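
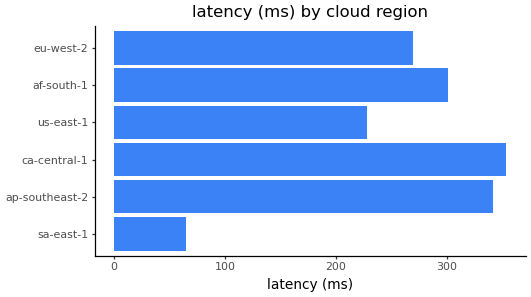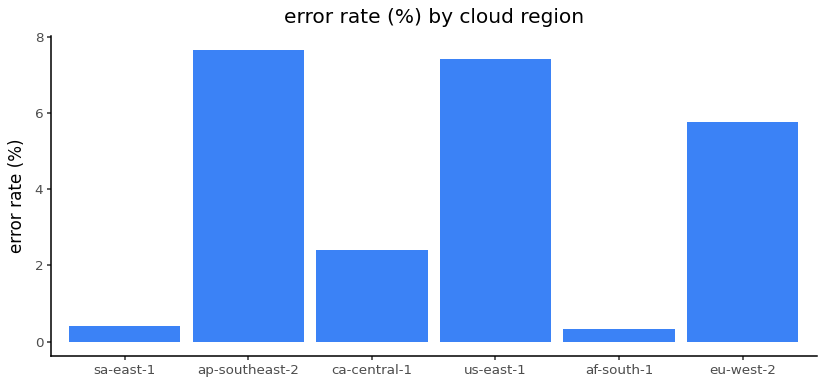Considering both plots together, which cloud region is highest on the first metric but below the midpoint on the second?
Chart 2 median error rate (%) ≈ 4; below-median cloud regions: sa-east-1, ca-central-1, af-south-1. Among those, ca-central-1 has the highest latency (ms) (≈ 350).

ca-central-1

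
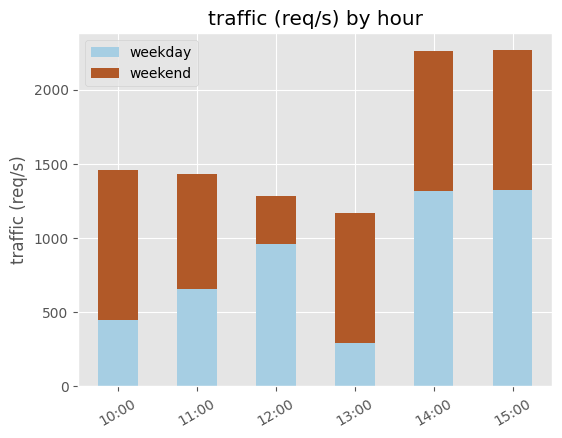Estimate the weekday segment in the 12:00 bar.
weekday top ≈ 1000, bottom ≈ 0; segment ≈ 1000.

≈ 1000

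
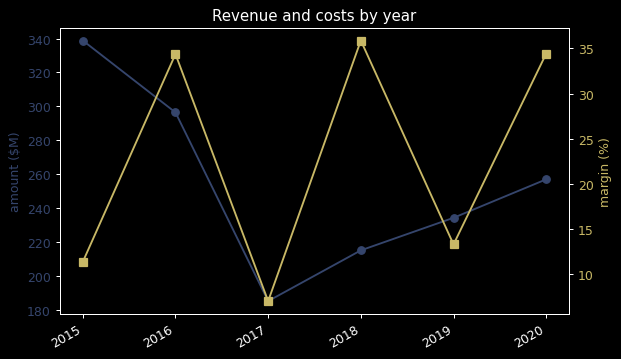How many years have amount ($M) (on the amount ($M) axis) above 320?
Above 320: 2015.

1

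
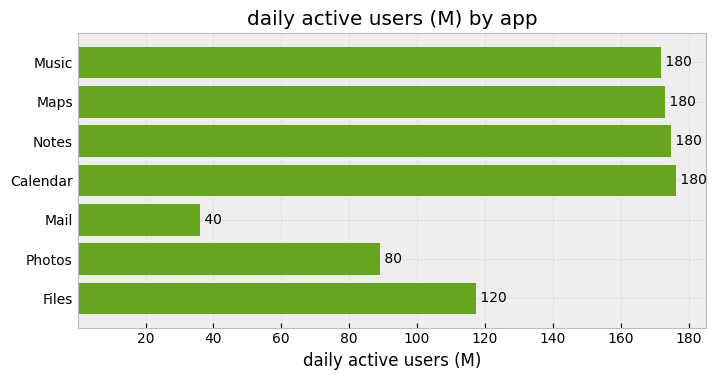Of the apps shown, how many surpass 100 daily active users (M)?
5

Above 100: Music, Maps, Notes, Calendar, Files.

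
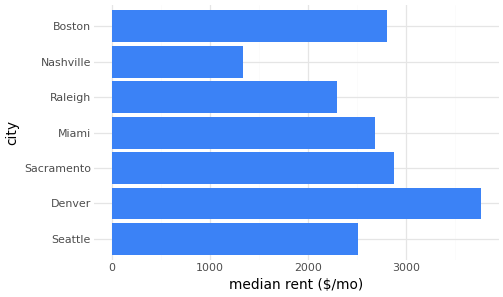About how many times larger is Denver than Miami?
Denver ≈ 4000, Miami ≈ 2500; 4000/2500 ≈ 1.6.

≈ 1.6×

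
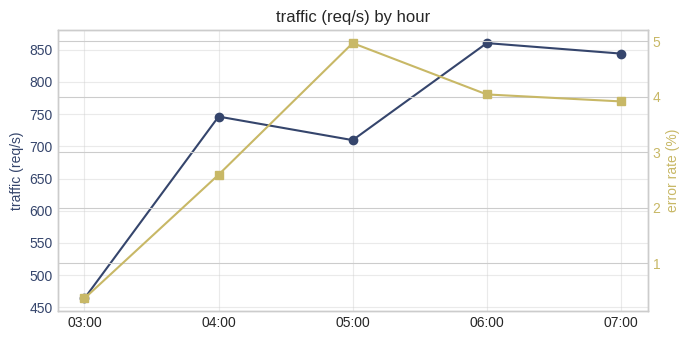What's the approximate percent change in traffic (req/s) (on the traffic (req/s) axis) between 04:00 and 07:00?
04:00 ≈ 750, 07:00 ≈ 850; (850 − 750) / 750 ≈ +13.3%.

≈ +13.3%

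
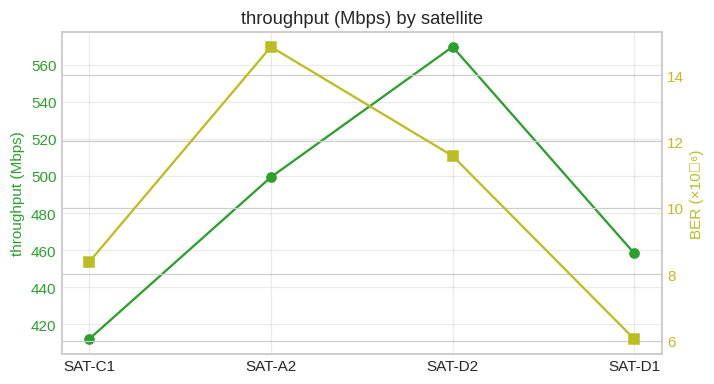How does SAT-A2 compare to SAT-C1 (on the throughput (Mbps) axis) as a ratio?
≈ 1.19×

SAT-A2 ≈ 500, SAT-C1 ≈ 420; 500/420 ≈ 1.19.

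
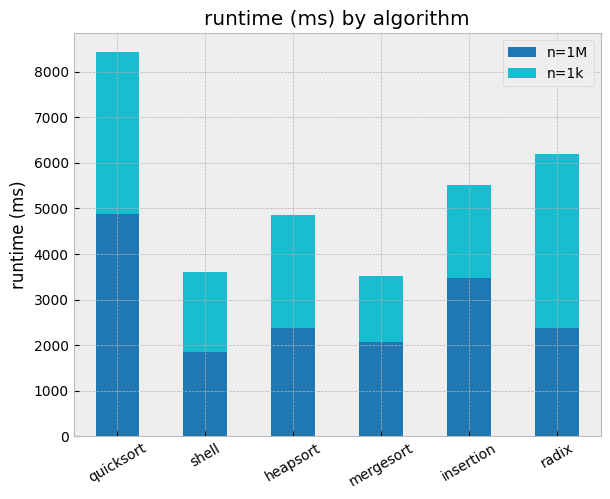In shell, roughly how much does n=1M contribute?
≈ 2000

n=1M top ≈ 2000, bottom ≈ 0; segment ≈ 2000.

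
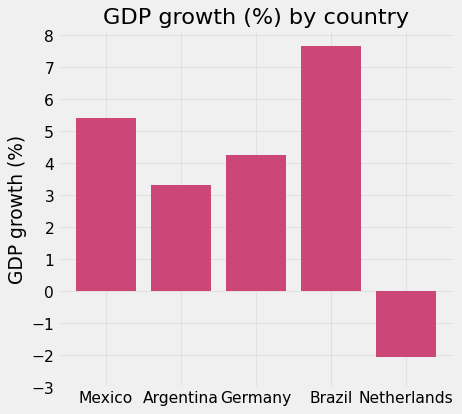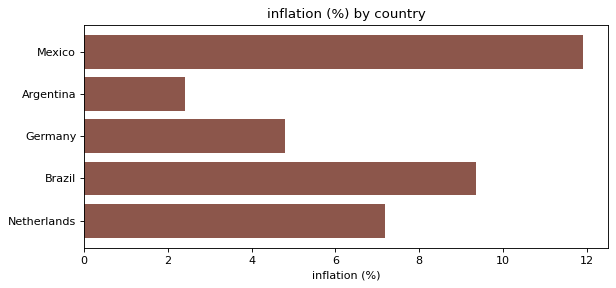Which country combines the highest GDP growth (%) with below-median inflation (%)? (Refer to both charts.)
Germany

Chart 2 median inflation (%) ≈ 8; below-median countries: Argentina, Germany. Among those, Germany has the highest GDP growth (%) (≈ 4).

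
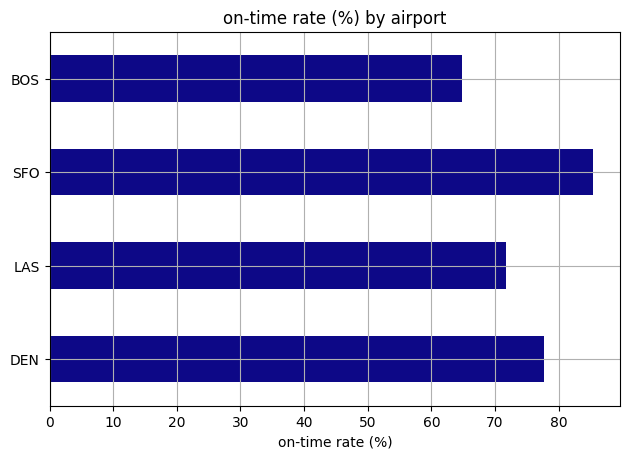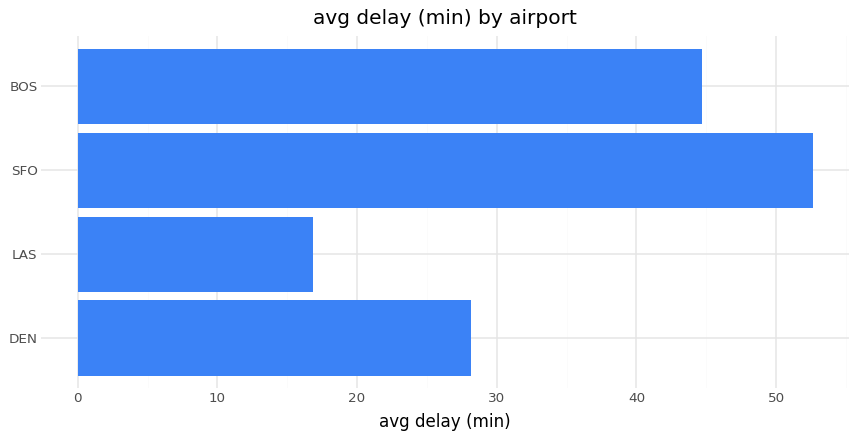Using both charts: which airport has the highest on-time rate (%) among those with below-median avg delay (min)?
Chart 2 median avg delay (min) ≈ 35; below-median airports: DEN, LAS. Among those, DEN has the highest on-time rate (%) (≈ 80).

DEN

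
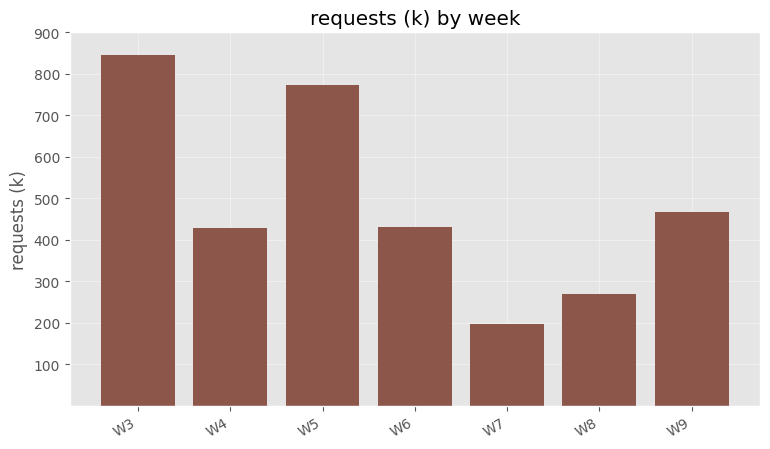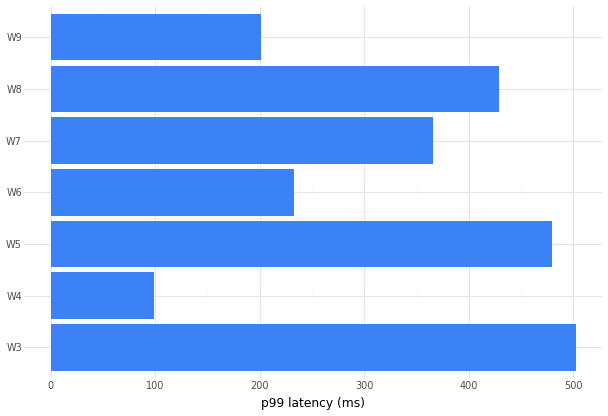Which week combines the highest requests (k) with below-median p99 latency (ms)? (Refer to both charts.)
W9

Chart 2 median p99 latency (ms) ≈ 350; below-median weeks: W4, W6, W9. Among those, W9 has the highest requests (k) (≈ 500).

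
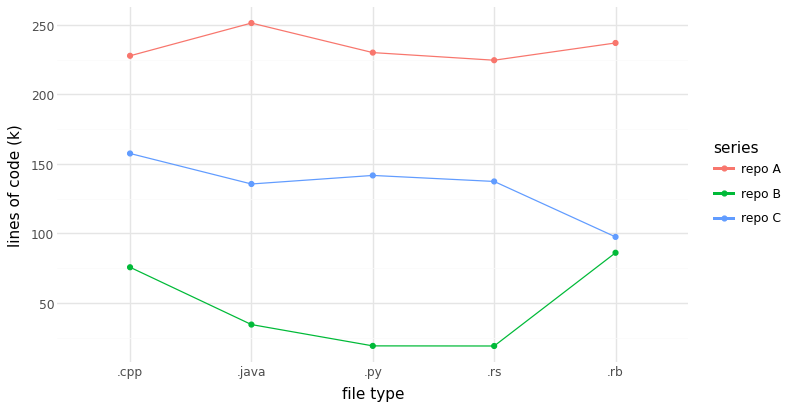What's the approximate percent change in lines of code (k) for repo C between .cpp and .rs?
.cpp ≈ 160, .rs ≈ 140; (140 − 160) / 160 ≈ -12.5%.

≈ -12.5%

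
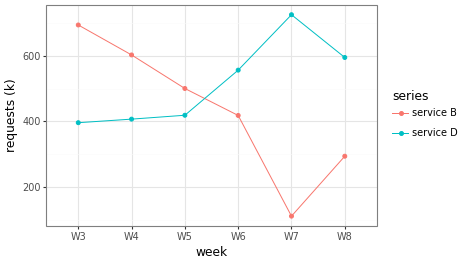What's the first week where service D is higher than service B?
W5: service D ≈ 400 vs service B ≈ 500 (not yet); W6: service D ≈ 600 vs service B ≈ 400 (first crossover).

W6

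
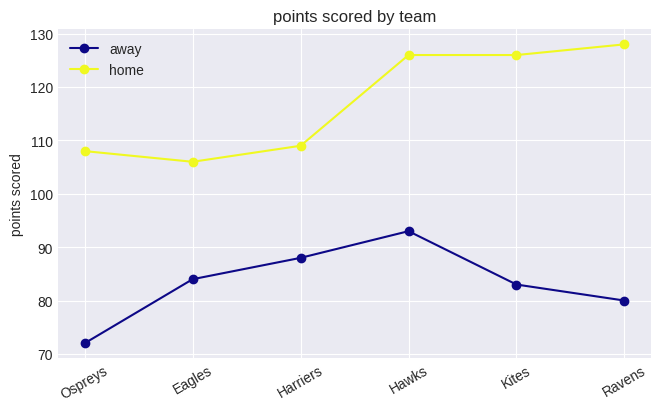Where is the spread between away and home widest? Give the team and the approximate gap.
Ravens: away ≈ 80, home ≈ 130 → gap ≈ 50. Next-largest (Kites) is only ≈ 40.

Ravens, ≈ 50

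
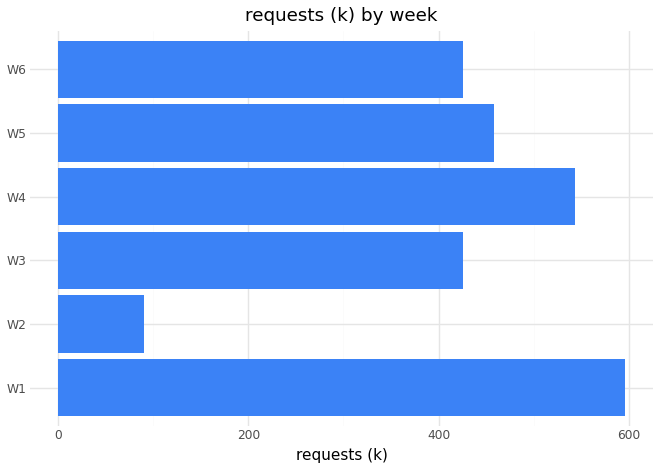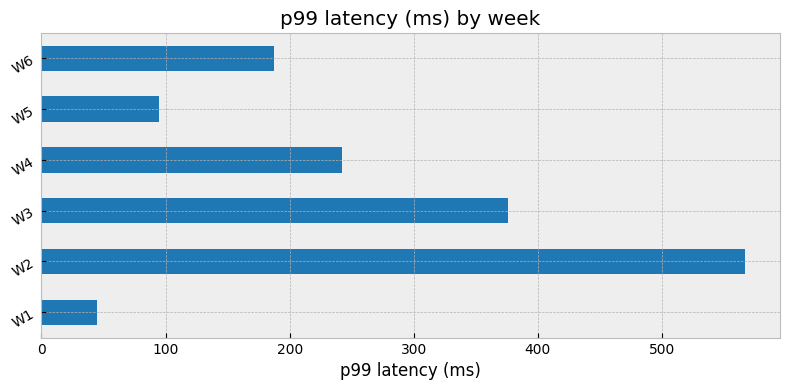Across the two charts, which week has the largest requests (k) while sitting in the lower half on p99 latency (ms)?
Chart 2 median p99 latency (ms) ≈ 200; below-median weeks: W1, W5, W6. Among those, W1 has the highest requests (k) (≈ 600).

W1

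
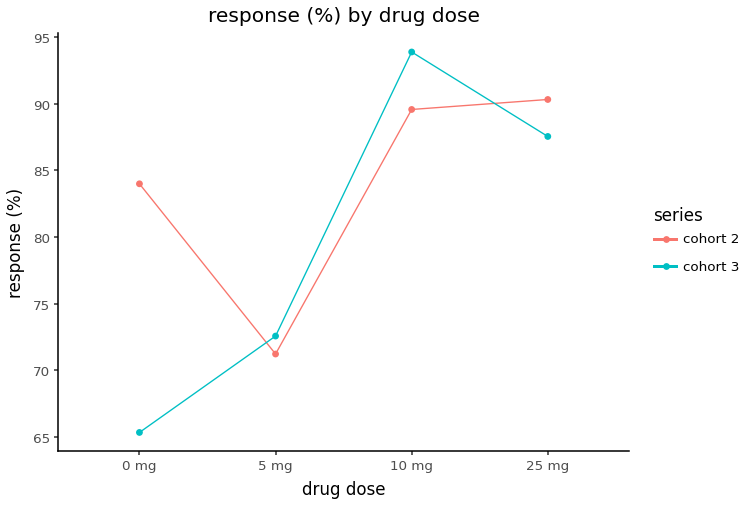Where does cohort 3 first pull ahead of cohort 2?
0 mg: cohort 3 ≈ 65 vs cohort 2 ≈ 85 (not yet); 5 mg: cohort 3 ≈ 75 vs cohort 2 ≈ 70 (first crossover).

5 mg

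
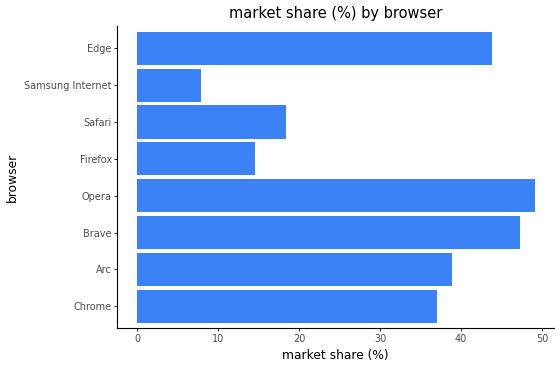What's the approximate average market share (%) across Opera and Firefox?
(50 + 15) / 2 ≈ 32.

≈ 32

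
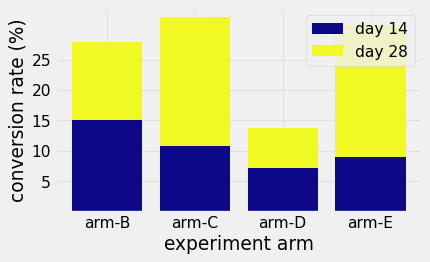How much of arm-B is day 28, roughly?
day 28 top ≈ 30, bottom ≈ 15; segment ≈ 15.

≈ 15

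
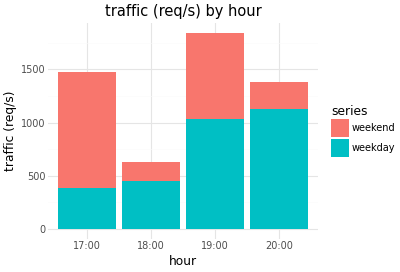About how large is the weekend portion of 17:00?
≈ 1000

weekend top ≈ 1400, bottom ≈ 400; segment ≈ 1000.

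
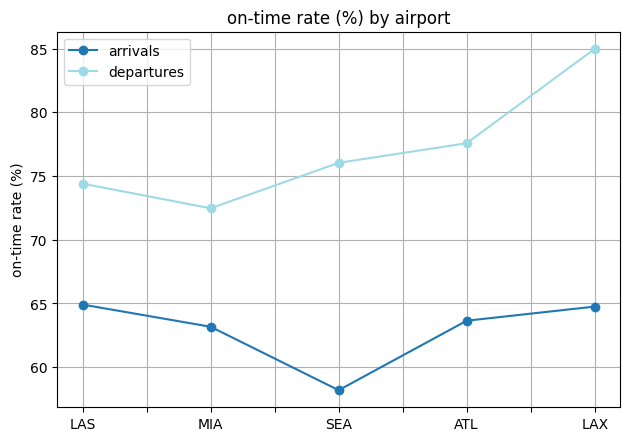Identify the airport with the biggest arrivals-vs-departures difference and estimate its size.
LAX: arrivals ≈ 65, departures ≈ 85 → gap ≈ 20. Next-largest (SEA) is only ≈ 15.

LAX, ≈ 20 %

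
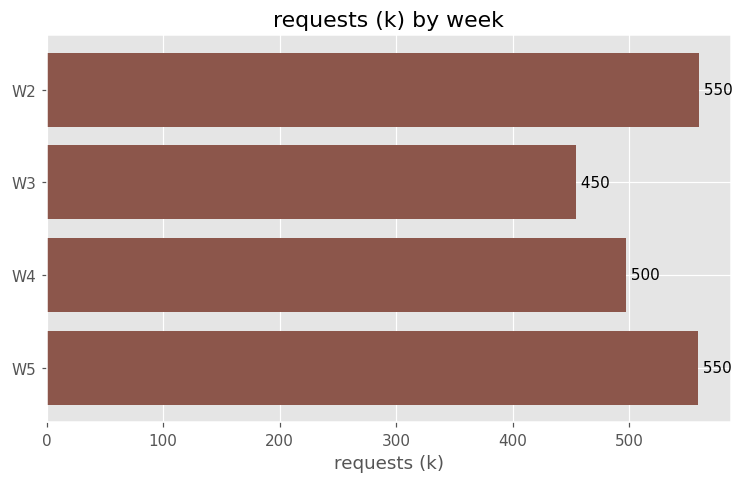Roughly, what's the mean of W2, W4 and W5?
(550 + 500 + 550) / 3 ≈ 533.

≈ 533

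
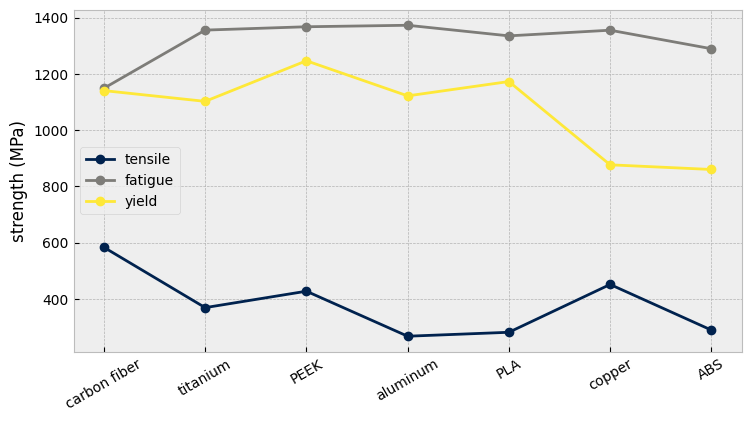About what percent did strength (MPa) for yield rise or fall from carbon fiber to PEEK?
≈ +9.1%

carbon fiber ≈ 1100, PEEK ≈ 1200; (1200 − 1100) / 1100 ≈ +9.1%.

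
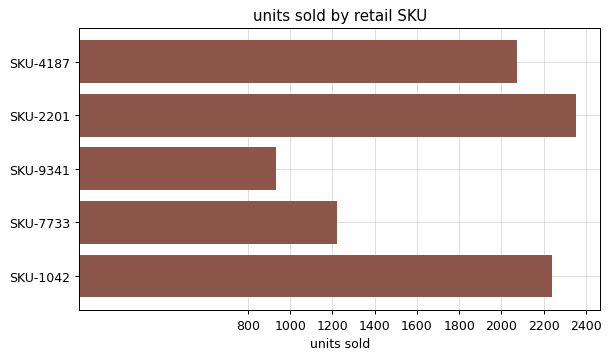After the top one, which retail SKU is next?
Top 3: SKU-2201 ≈ 2400, SKU-1042 ≈ 2200, SKU-4187 ≈ 2000.

SKU-1042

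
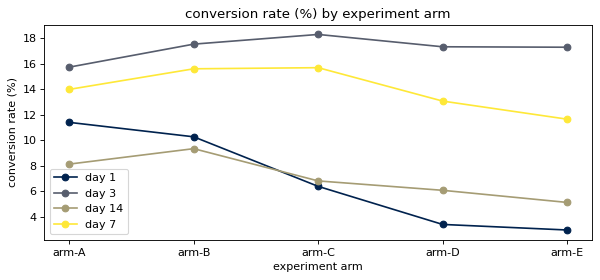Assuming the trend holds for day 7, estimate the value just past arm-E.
≈ 10

Last three: 16, 14, 12 → slope ≈ -2/step → next ≈ 10.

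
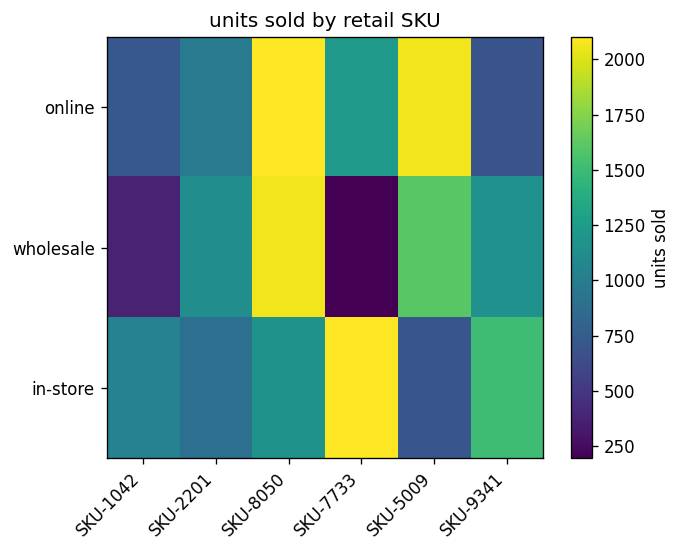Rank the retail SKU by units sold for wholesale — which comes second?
Top 3 for wholesale: SKU-8050 ≈ 2000, SKU-5009 ≈ 1600, SKU-9341 ≈ 1200.

SKU-5009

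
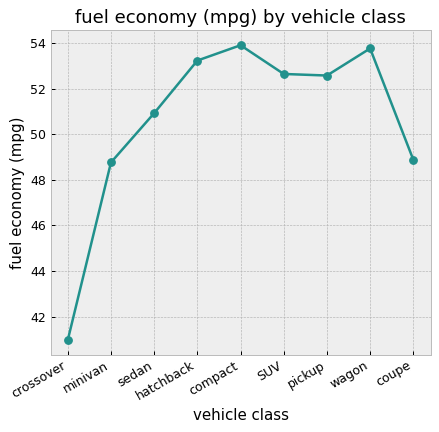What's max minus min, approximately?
≈ 14

Max compact ≈ 54, min crossover ≈ 40; range ≈ 14.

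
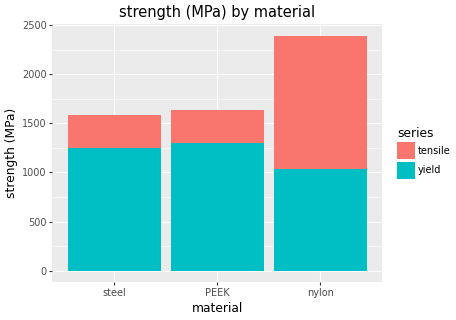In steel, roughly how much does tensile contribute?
≈ 400

tensile top ≈ 1600, bottom ≈ 1200; segment ≈ 400.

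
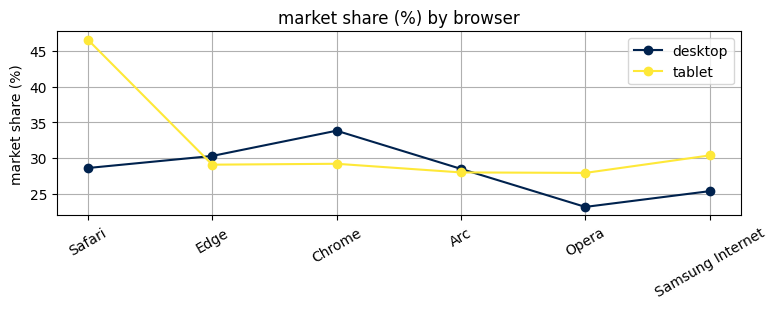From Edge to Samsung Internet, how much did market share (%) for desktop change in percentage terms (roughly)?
≈ -13.3%

Edge ≈ 30, Samsung Internet ≈ 26; (26 − 30) / 30 ≈ -13.3%.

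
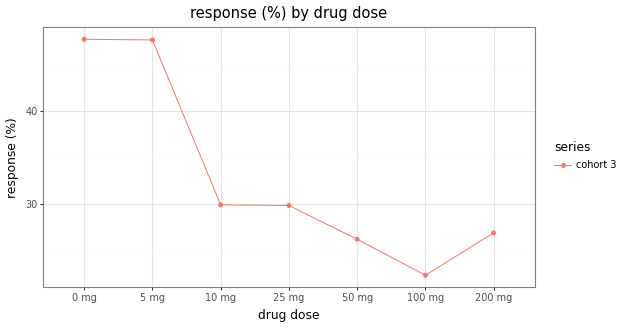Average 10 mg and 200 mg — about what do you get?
≈ 28

(30 + 25) / 2 ≈ 28.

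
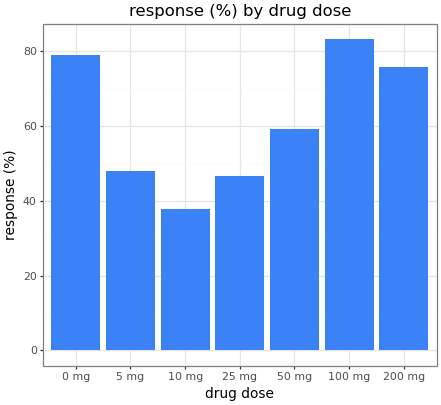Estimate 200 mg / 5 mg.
≈ 1.6×

200 mg ≈ 80, 5 mg ≈ 50; 80/50 ≈ 1.6.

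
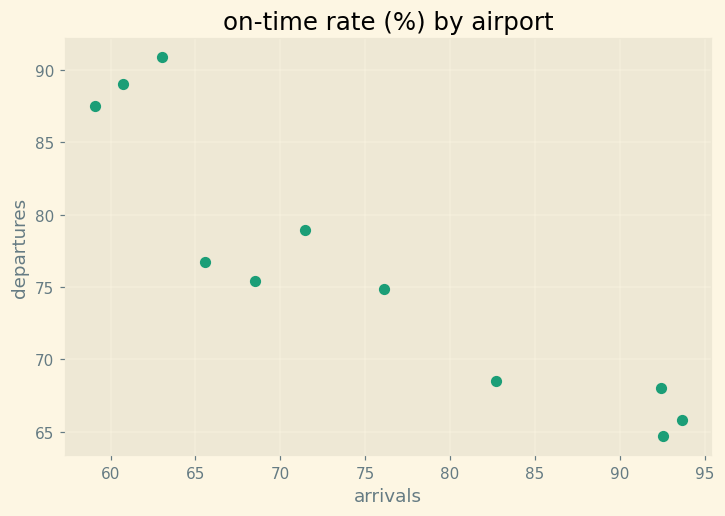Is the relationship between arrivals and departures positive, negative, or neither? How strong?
Points are negatively correlated; strong (|r| ≈ 0.9).

negative, strong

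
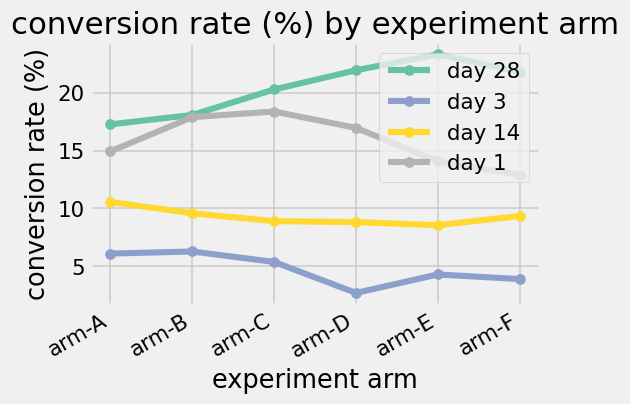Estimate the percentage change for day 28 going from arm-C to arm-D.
arm-C ≈ 20, arm-D ≈ 22; (22 − 20) / 20 ≈ +10%.

≈ +10%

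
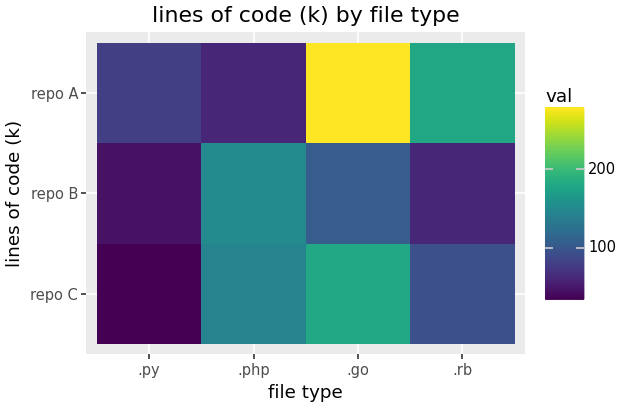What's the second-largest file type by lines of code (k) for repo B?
Top 3 for repo B: .php ≈ 150, .go ≈ 100, .rb ≈ 50.

.go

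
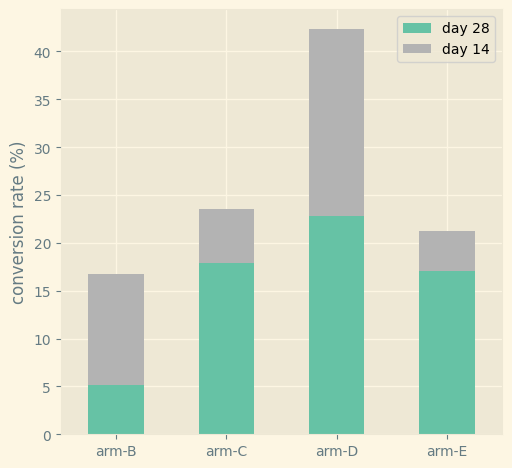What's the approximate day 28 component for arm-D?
day 28 top ≈ 25, bottom ≈ 0; segment ≈ 25.

≈ 25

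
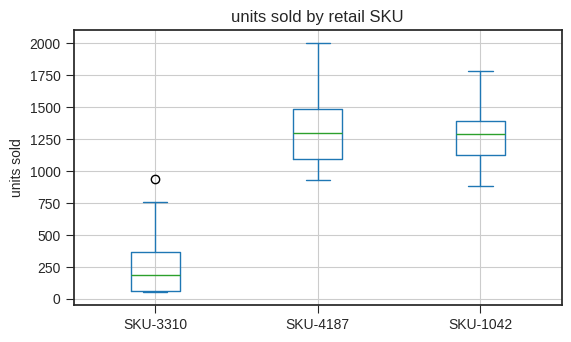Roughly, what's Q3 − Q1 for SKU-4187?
Q3 ≈ 1500, Q1 ≈ 1100; IQR ≈ 400.

≈ 400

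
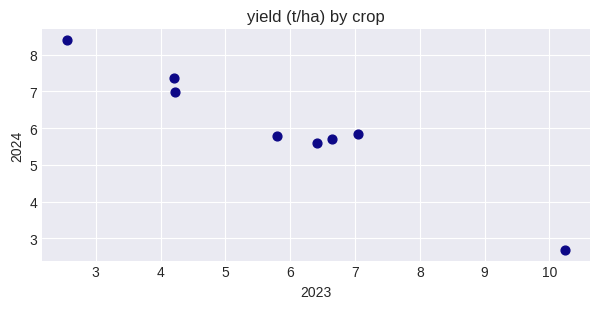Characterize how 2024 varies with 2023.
Points are negatively correlated; strong (|r| ≈ 1.0).

negative, strong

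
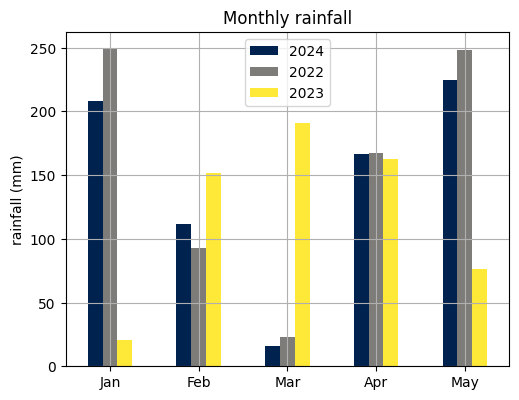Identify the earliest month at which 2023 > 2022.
Jan: 2023 ≈ 25 vs 2022 ≈ 250 (not yet); Feb: 2023 ≈ 150 vs 2022 ≈ 100 (first crossover).

Feb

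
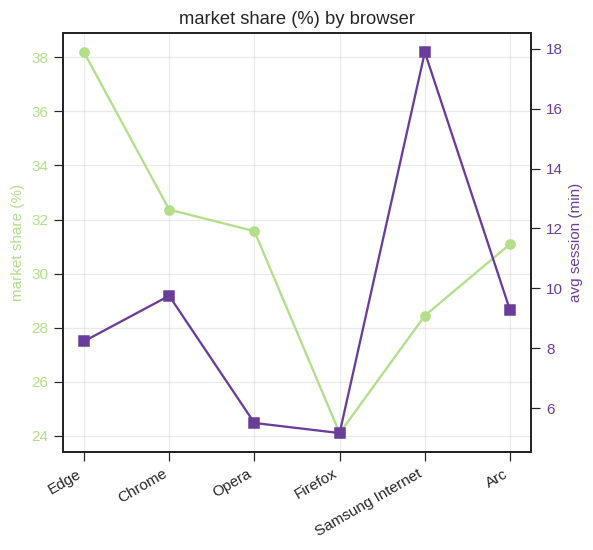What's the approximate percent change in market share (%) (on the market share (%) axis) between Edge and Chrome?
≈ -15.8%

Edge ≈ 38, Chrome ≈ 32; (32 − 38) / 38 ≈ -15.8%.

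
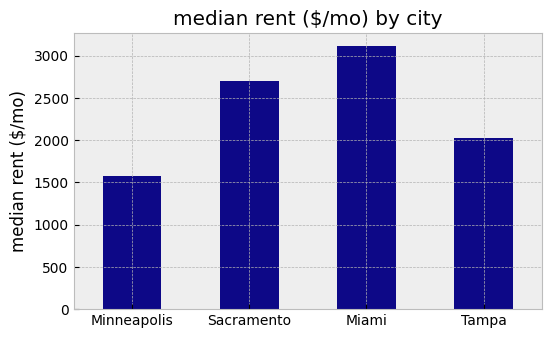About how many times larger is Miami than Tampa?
Miami ≈ 3000, Tampa ≈ 2000; 3000/2000 ≈ 1.5.

≈ 1.5×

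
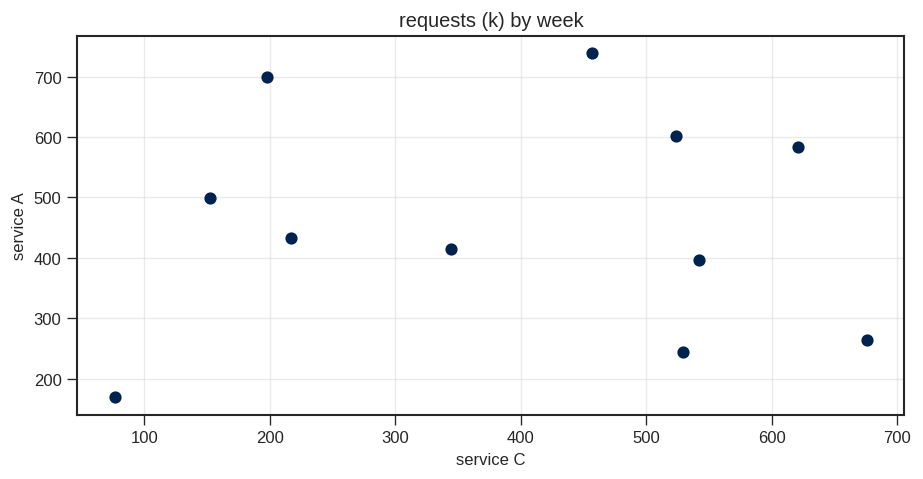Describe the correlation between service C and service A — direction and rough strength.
Points are roughly uncorrelated; weak (|r| ≈ 0.0).

no clear correlation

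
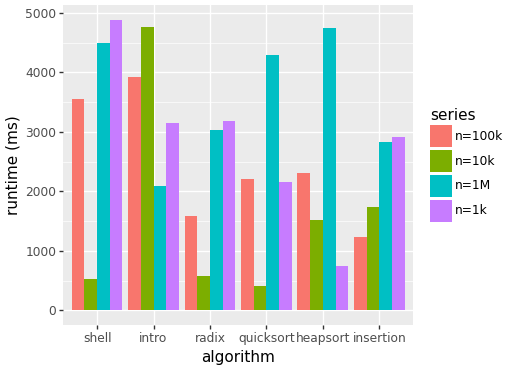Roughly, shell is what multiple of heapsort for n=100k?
shell ≈ 3500, heapsort ≈ 2500; 3500/2500 ≈ 1.4.

≈ 1.4×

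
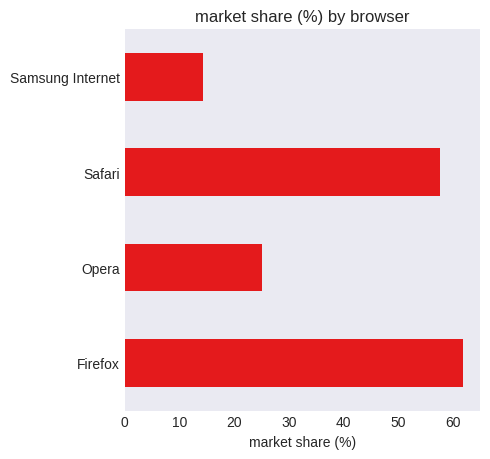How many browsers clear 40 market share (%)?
2

Above 40: Firefox, Safari.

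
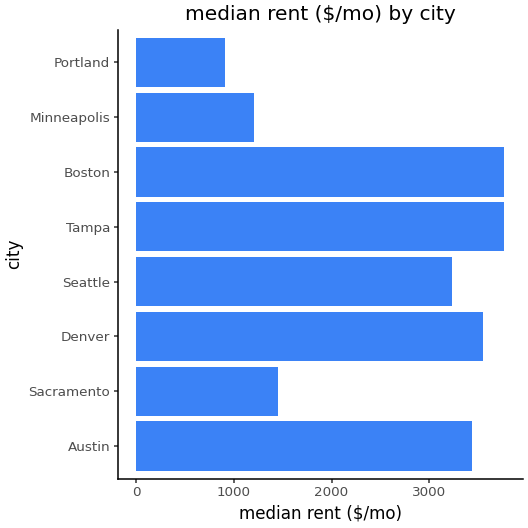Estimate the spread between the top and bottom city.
≈ 3000

Max Tampa ≈ 4000, min Portland ≈ 1000; range ≈ 3000.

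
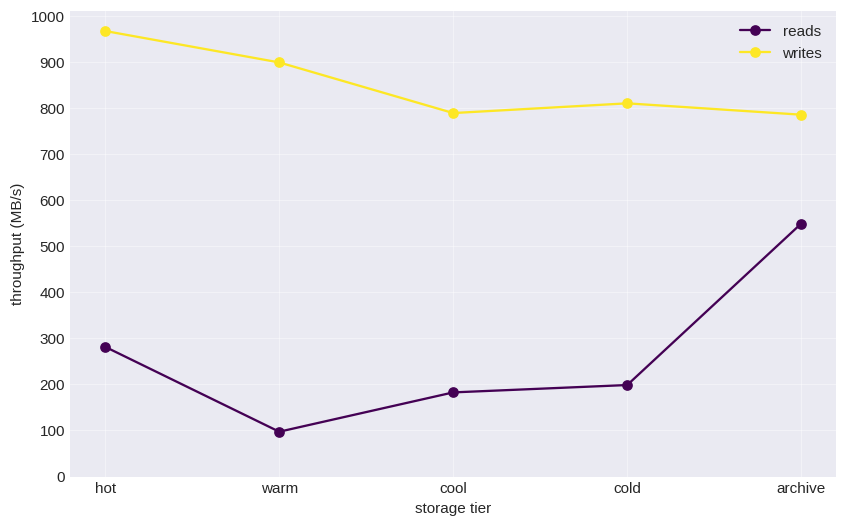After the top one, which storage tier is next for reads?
Top 3 for reads: archive ≈ 500, hot ≈ 300, cold ≈ 200.

hot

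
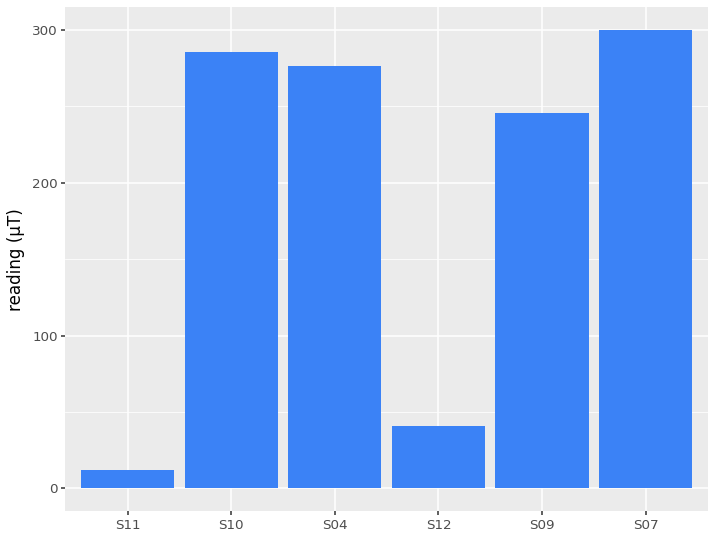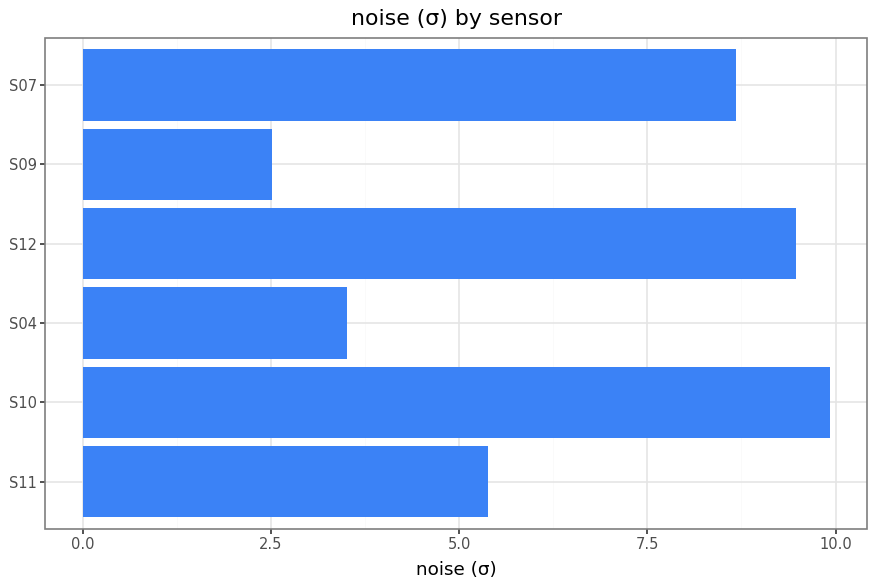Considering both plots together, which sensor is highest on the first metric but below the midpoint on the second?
S04

Chart 2 median noise (σ) ≈ 7; below-median sensors: S11, S04, S09. Among those, S04 has the highest reading (µT) (≈ 300).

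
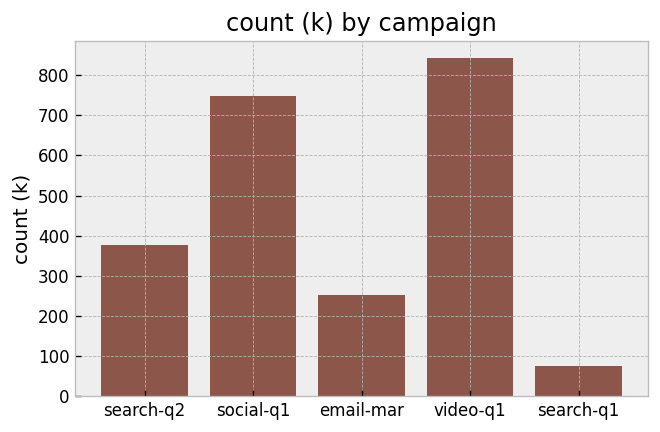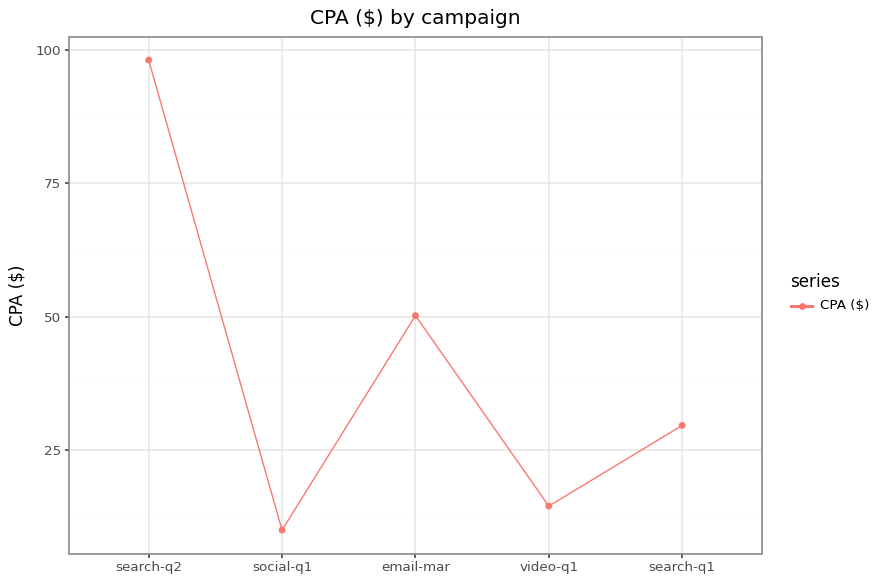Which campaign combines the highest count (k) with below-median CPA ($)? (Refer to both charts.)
video-q1

Chart 2 median CPA ($) ≈ 30; below-median campaigns: social-q1, video-q1. Among those, video-q1 has the highest count (k) (≈ 800).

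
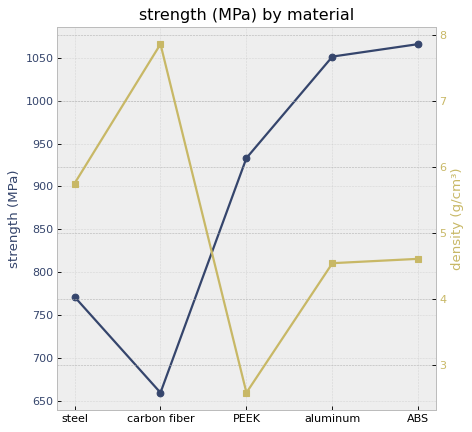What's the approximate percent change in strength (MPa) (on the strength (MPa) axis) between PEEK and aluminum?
PEEK ≈ 950, aluminum ≈ 1050; (1050 − 950) / 950 ≈ +10.5%.

≈ +10.5%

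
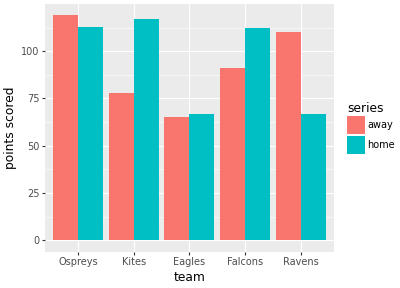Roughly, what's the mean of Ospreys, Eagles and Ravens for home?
≈ 83

(110 + 70 + 70) / 3 ≈ 83.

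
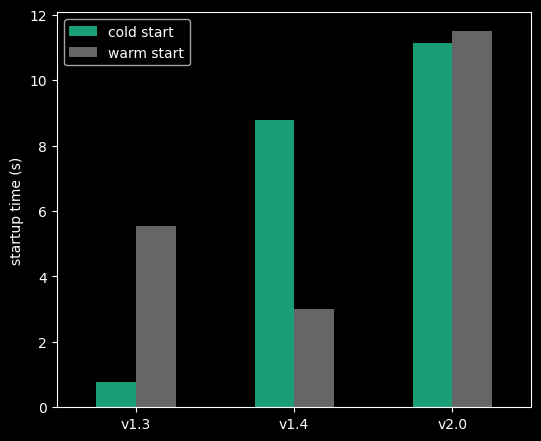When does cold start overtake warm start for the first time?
v1.4

v1.3: cold start ≈ 1 vs warm start ≈ 6 (not yet); v1.4: cold start ≈ 9 vs warm start ≈ 3 (first crossover).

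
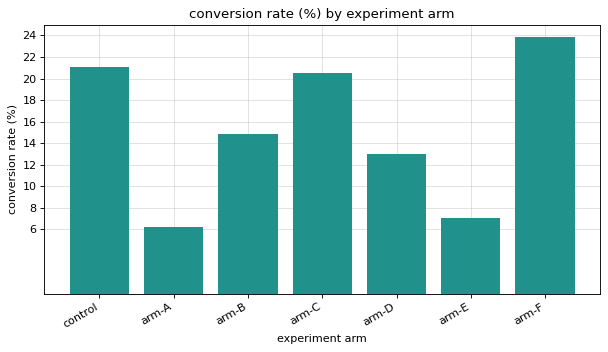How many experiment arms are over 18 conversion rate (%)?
Above 18: control, arm-C, arm-F.

3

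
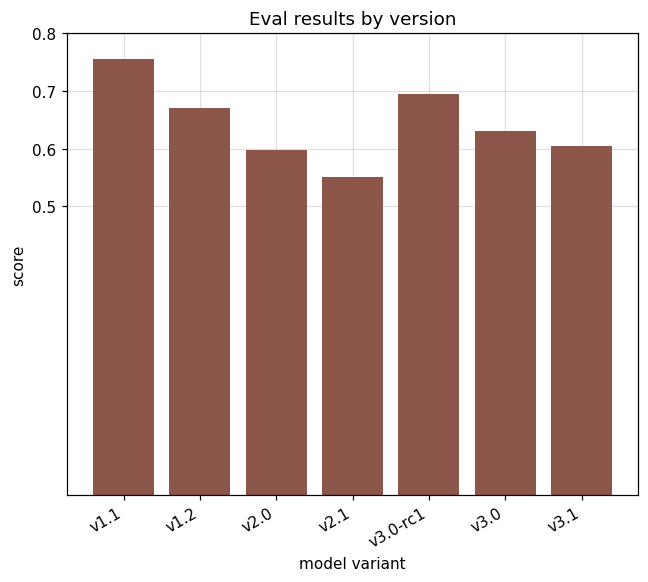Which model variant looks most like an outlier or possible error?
v1.1 ≈ 0.8; the rest sit between ≈ 0.6 and ≈ 0.7.

v1.1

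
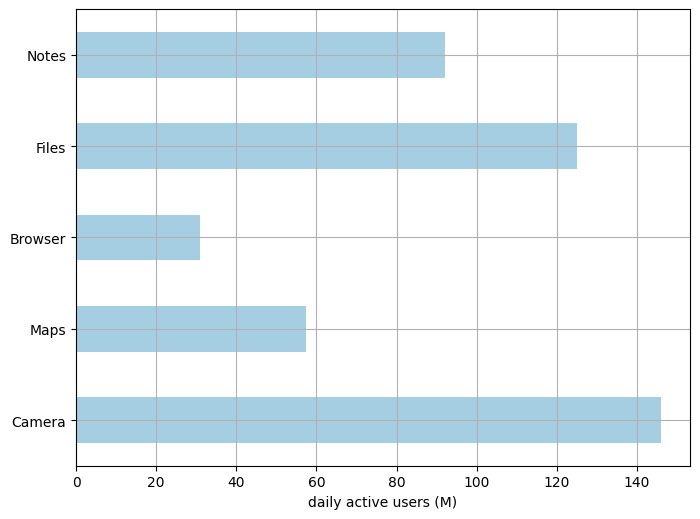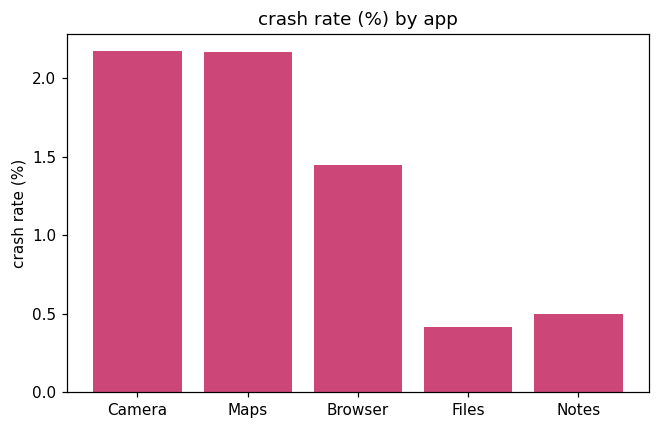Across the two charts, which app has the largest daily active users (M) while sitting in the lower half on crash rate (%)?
Files

Chart 2 median crash rate (%) ≈ 1.4; below-median apps: Files, Notes. Among those, Files has the highest daily active users (M) (≈ 120).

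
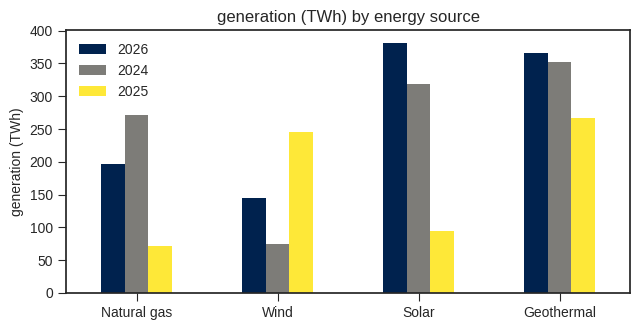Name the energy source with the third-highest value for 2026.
Natural gas

Top 4 for 2026: Solar ≈ 400, Geothermal ≈ 350, Natural gas ≈ 200, Wind ≈ 150.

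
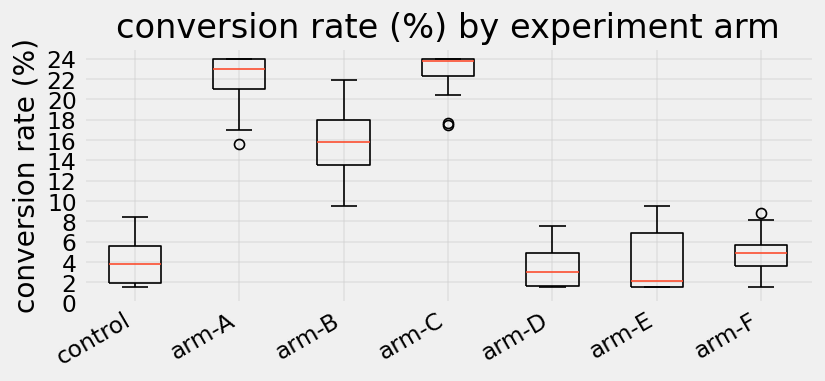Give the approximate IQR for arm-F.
≈ 2

Q3 ≈ 6, Q1 ≈ 4; IQR ≈ 2.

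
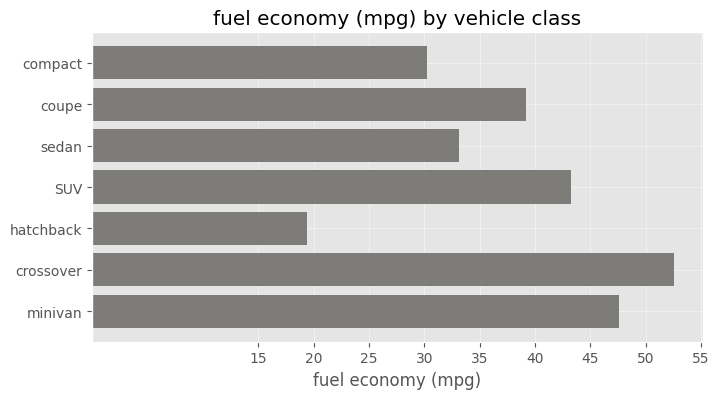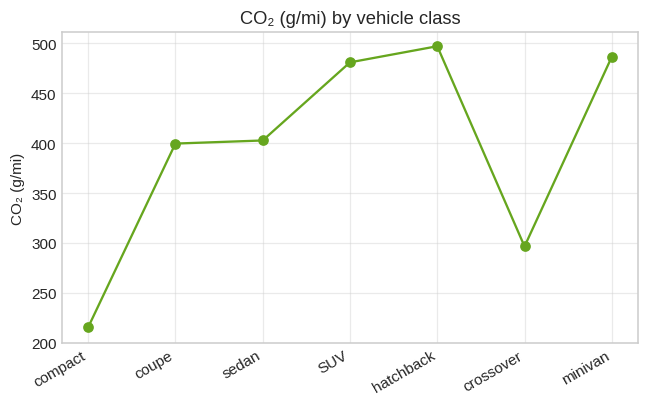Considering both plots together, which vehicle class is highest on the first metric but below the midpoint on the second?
crossover

Chart 2 median CO₂ (g/mi) ≈ 400; below-median vehicle classes: compact, coupe, crossover. Among those, crossover has the highest fuel economy (mpg) (≈ 55).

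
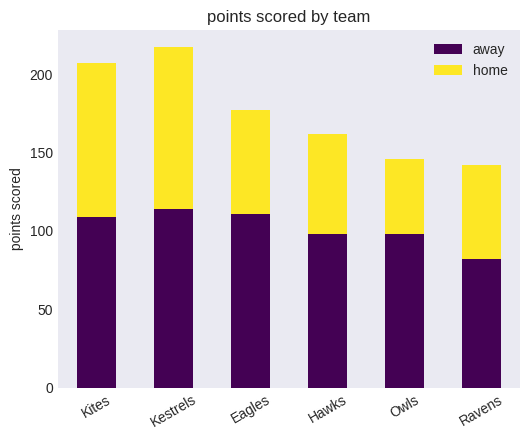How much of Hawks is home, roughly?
≈ 60

home top ≈ 160, bottom ≈ 100; segment ≈ 60.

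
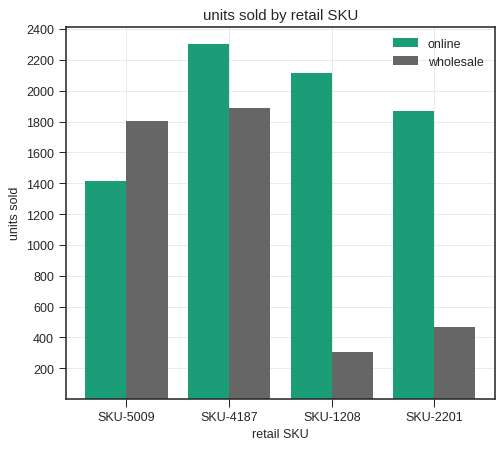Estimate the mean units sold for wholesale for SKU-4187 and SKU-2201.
(1800 + 400) / 2 ≈ 1100.

≈ 1100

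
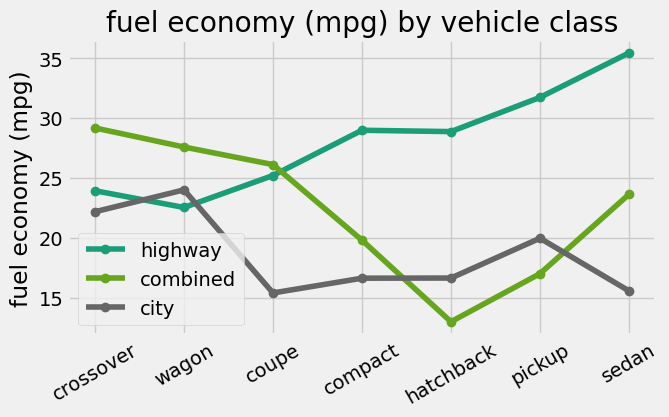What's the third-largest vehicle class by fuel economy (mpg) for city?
pickup

Top 4 for city: wagon ≈ 24, crossover ≈ 22, pickup ≈ 20, hatchback ≈ 16.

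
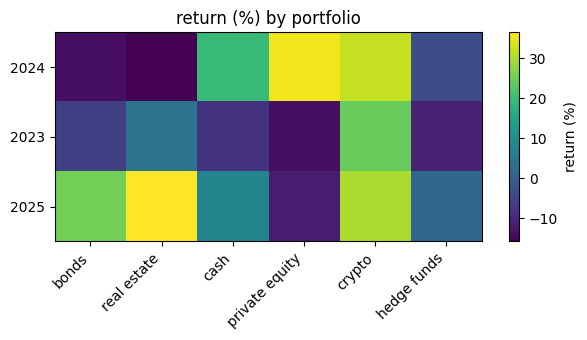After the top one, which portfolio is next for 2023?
Top 3 for 2023: crypto ≈ 25, real estate ≈ 5, bonds ≈ -5.

real estate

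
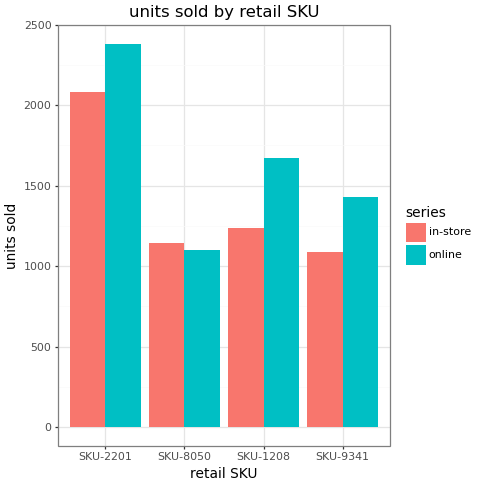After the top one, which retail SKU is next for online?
SKU-1208

Top 3 for online: SKU-2201 ≈ 2400, SKU-1208 ≈ 1600, SKU-9341 ≈ 1400.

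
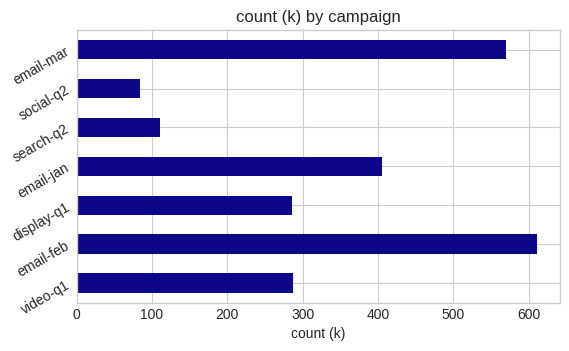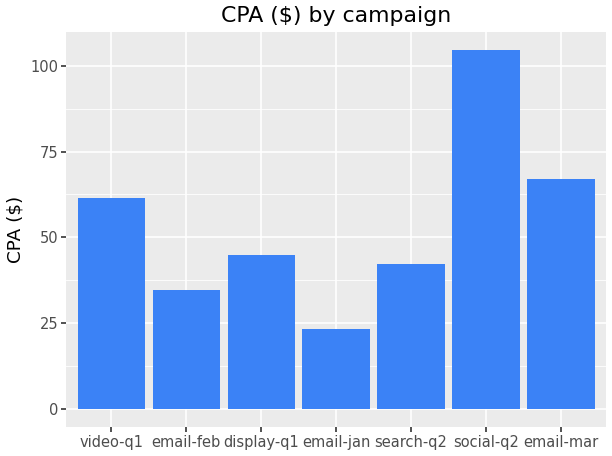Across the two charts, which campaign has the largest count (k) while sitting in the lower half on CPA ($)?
Chart 2 median CPA ($) ≈ 40; below-median campaigns: email-feb, email-jan, search-q2. Among those, email-feb has the highest count (k) (≈ 600).

email-feb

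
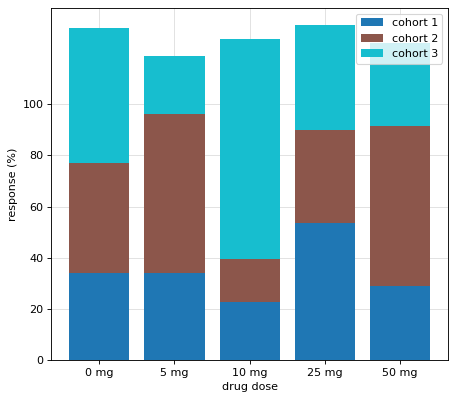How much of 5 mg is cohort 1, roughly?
≈ 40

cohort 1 top ≈ 40, bottom ≈ 0; segment ≈ 40.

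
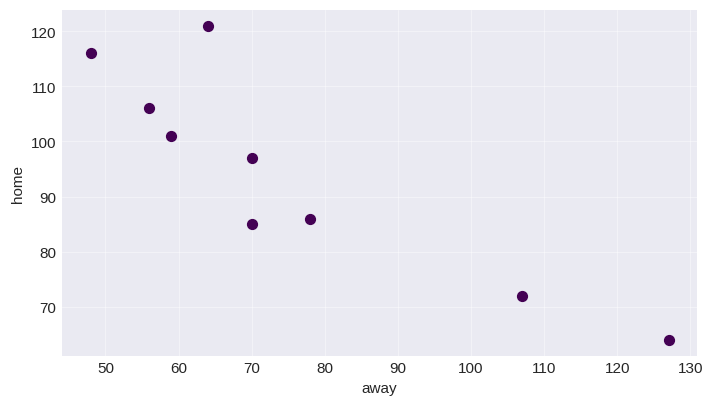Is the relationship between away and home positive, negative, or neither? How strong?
negative, strong

Points are negatively correlated; strong (|r| ≈ 0.9).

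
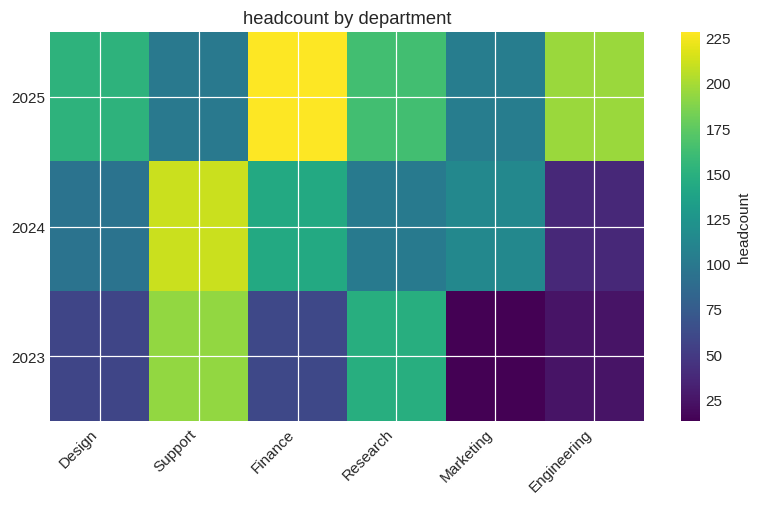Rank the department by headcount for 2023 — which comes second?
Research

Top 3 for 2023: Support ≈ 200, Research ≈ 140, Finance ≈ 60.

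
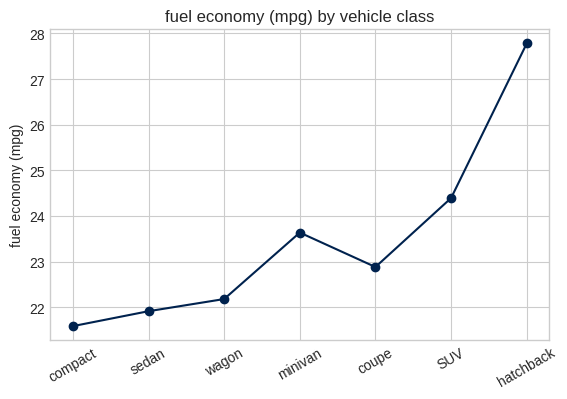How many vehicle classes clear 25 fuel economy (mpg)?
Above 25: hatchback.

1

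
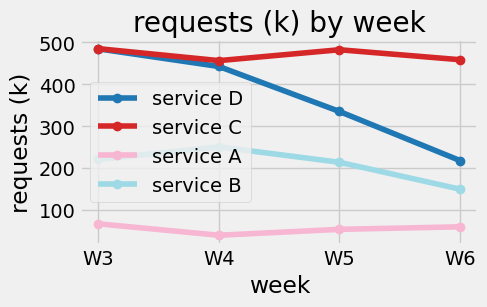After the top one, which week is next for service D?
W4

Top 3 for service D: W3 ≈ 500, W4 ≈ 450, W5 ≈ 350.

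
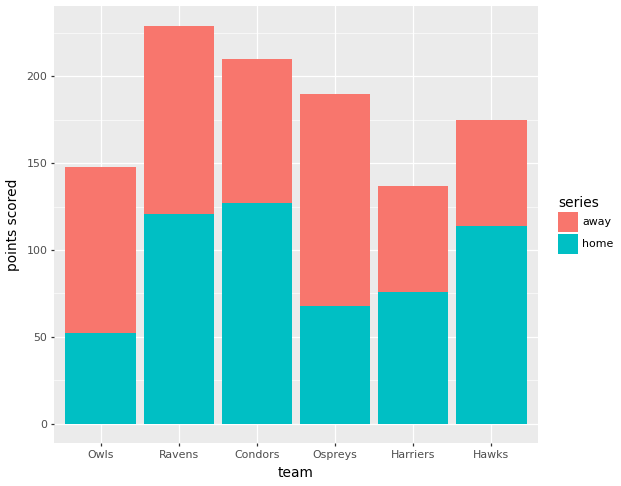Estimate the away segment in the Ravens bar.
≈ 100

away top ≈ 220, bottom ≈ 120; segment ≈ 100.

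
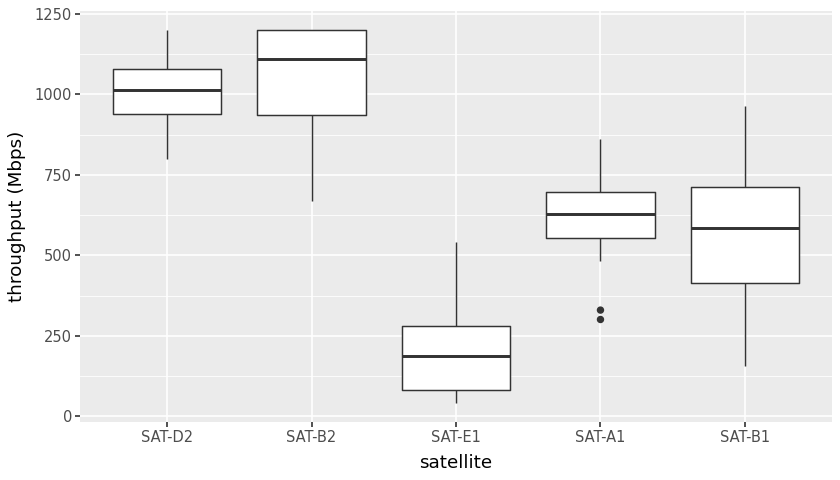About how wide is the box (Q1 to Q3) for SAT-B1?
≈ 300

Q3 ≈ 700, Q1 ≈ 400; IQR ≈ 300.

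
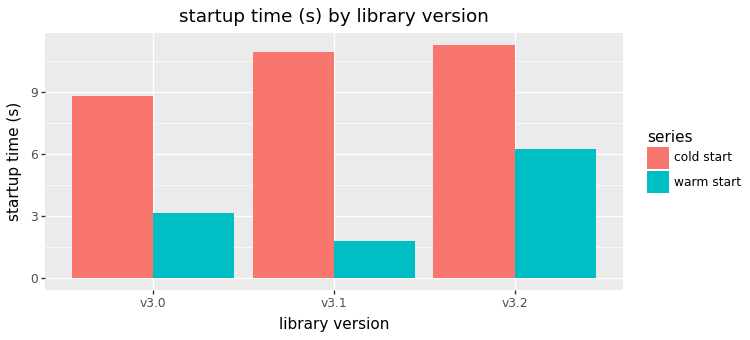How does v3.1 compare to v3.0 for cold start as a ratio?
≈ 1.22×

v3.1 ≈ 11, v3.0 ≈ 9; 11/9 ≈ 1.22.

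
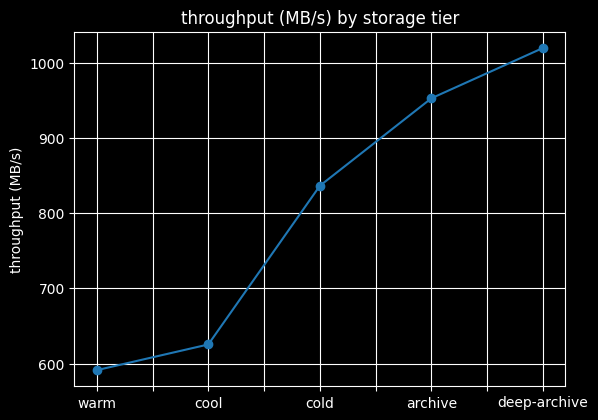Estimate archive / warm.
≈ 1.58×

archive ≈ 950, warm ≈ 600; 950/600 ≈ 1.58.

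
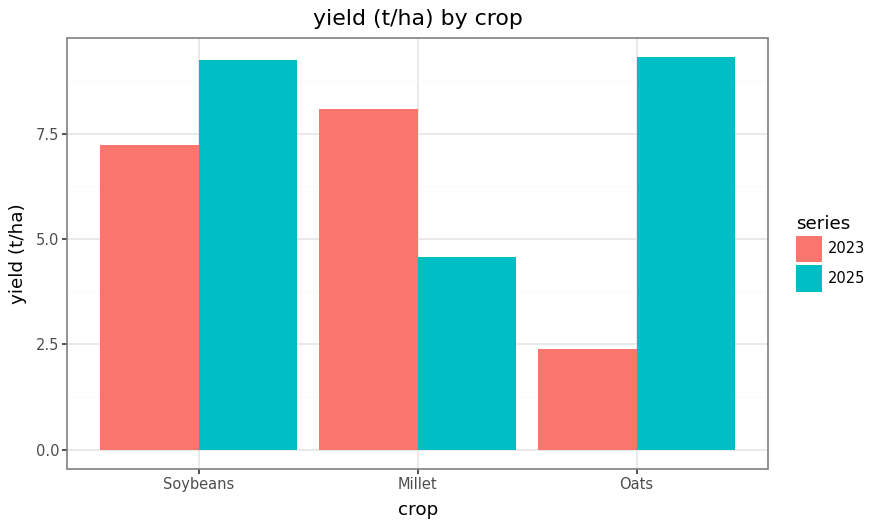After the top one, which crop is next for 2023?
Soybeans

Top 3 for 2023: Millet ≈ 8, Soybeans ≈ 7, Oats ≈ 2.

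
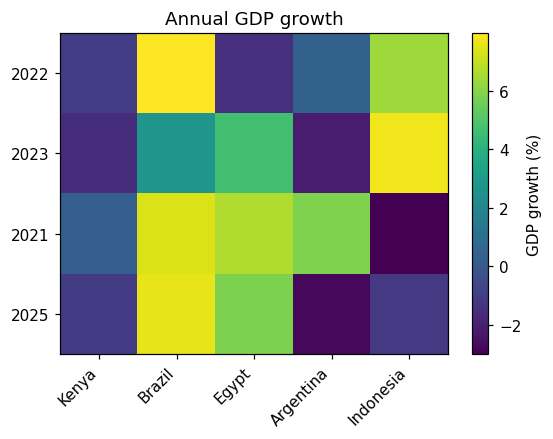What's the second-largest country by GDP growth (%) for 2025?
Egypt

Top 3 for 2025: Brazil ≈ 8, Egypt ≈ 6, Kenya ≈ -1.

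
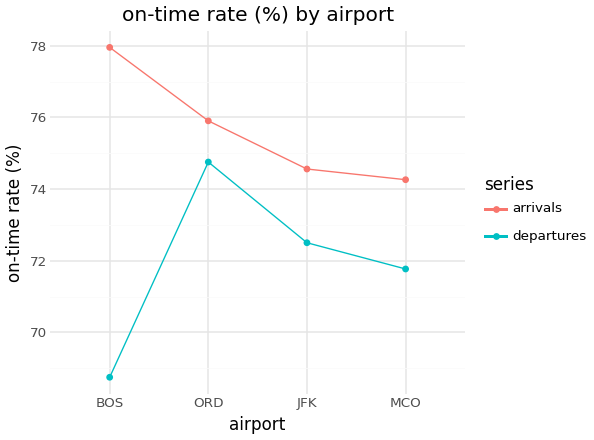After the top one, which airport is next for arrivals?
Top 3 for arrivals: BOS ≈ 78, ORD ≈ 76, JFK ≈ 75.

ORD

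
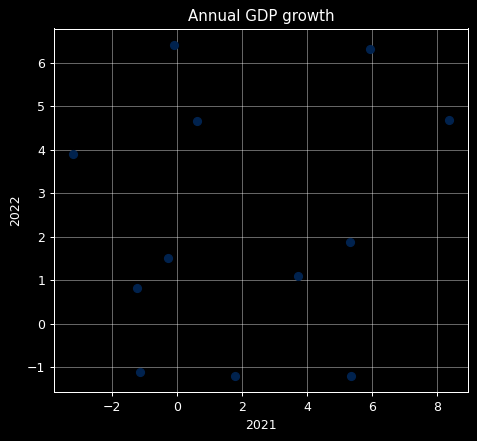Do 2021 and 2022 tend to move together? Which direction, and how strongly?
Points are roughly uncorrelated; weak (|r| ≈ 0.1).

no clear correlation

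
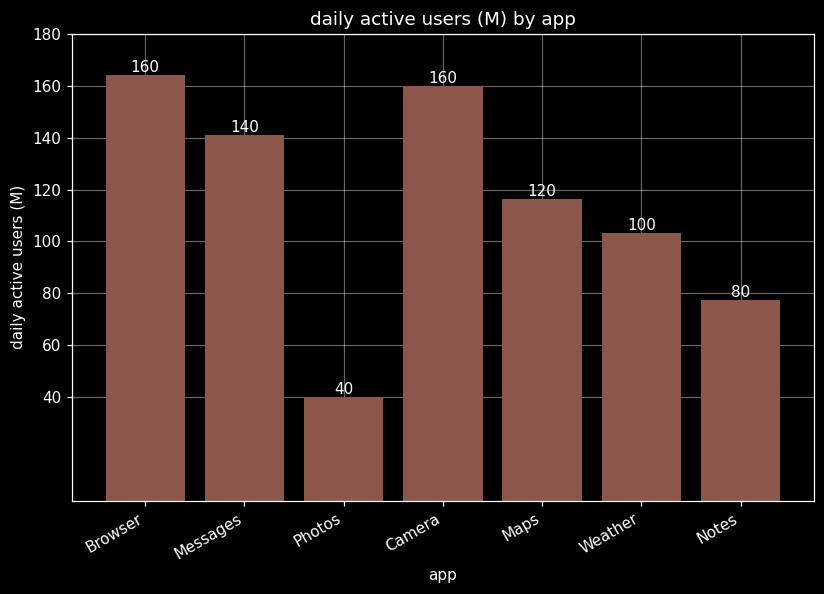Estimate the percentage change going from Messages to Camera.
≈ +14.3%

Messages ≈ 140, Camera ≈ 160; (160 − 140) / 140 ≈ +14.3%.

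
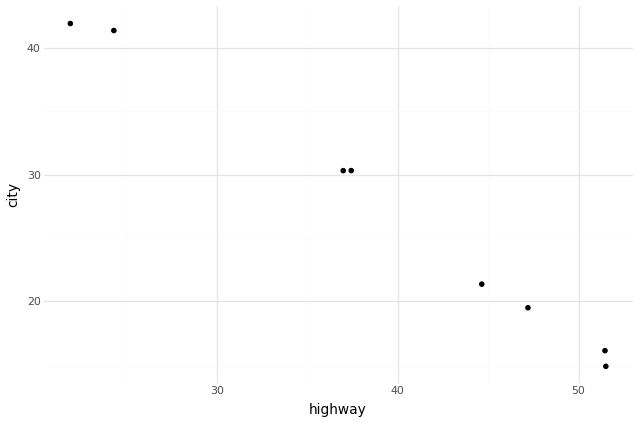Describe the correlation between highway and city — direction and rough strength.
Points are negatively correlated; strong (|r| ≈ 1.0).

negative, strong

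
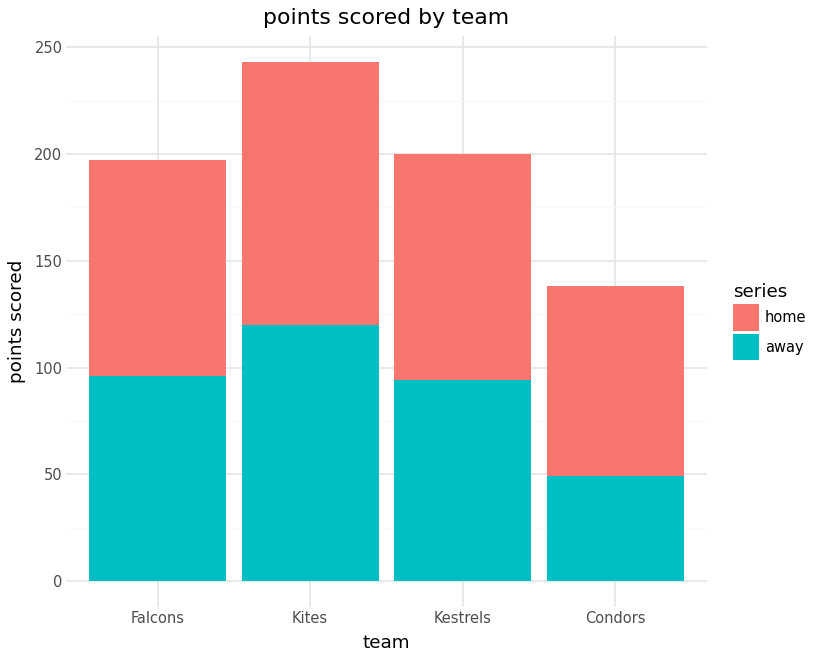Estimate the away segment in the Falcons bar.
≈ 100

away top ≈ 100, bottom ≈ 0; segment ≈ 100.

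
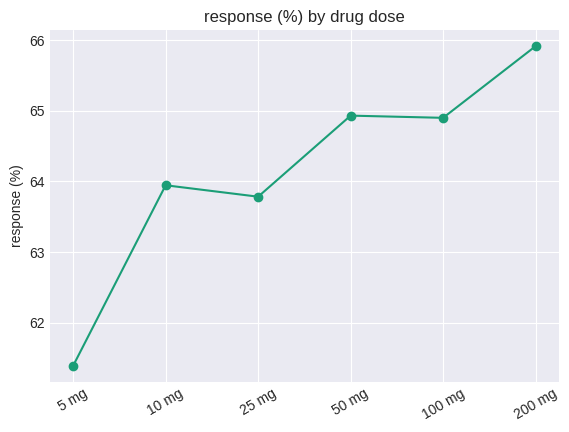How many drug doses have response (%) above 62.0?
Above 62.0: 10 mg, 25 mg, 50 mg, 100 mg, 200 mg.

5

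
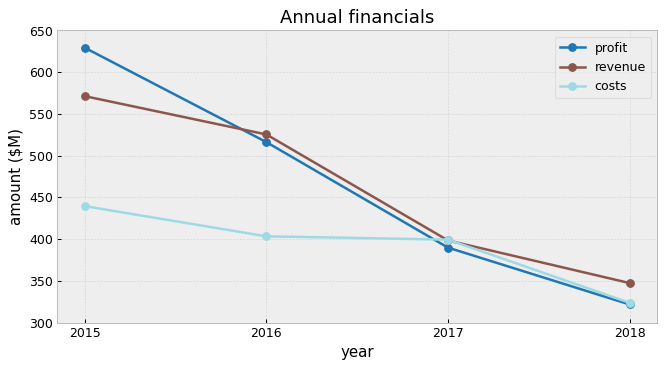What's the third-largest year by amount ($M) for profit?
2017

Top 4 for profit: 2015 ≈ 650, 2016 ≈ 500, 2017 ≈ 400, 2018 ≈ 300.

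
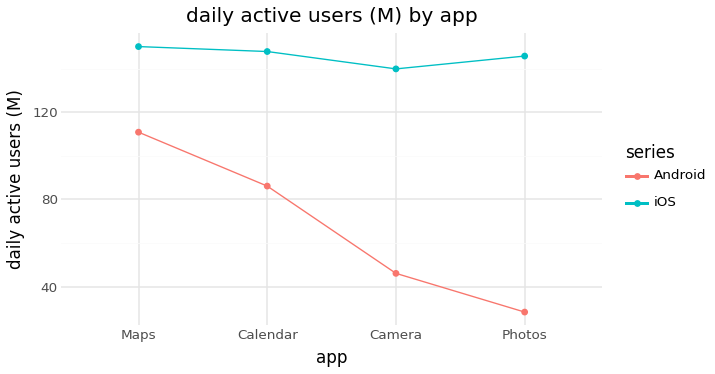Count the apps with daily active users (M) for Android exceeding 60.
Above 60: Maps, Calendar.

2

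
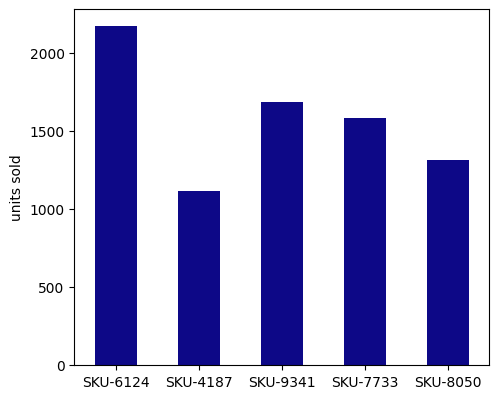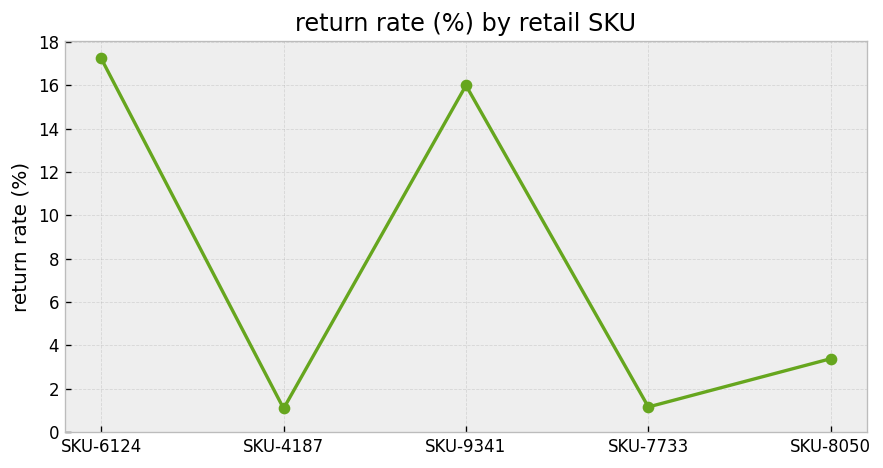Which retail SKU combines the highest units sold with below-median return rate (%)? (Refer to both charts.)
SKU-7733

Chart 2 median return rate (%) ≈ 4; below-median retail SKUs: SKU-4187, SKU-7733. Among those, SKU-7733 has the highest units sold (≈ 1600).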